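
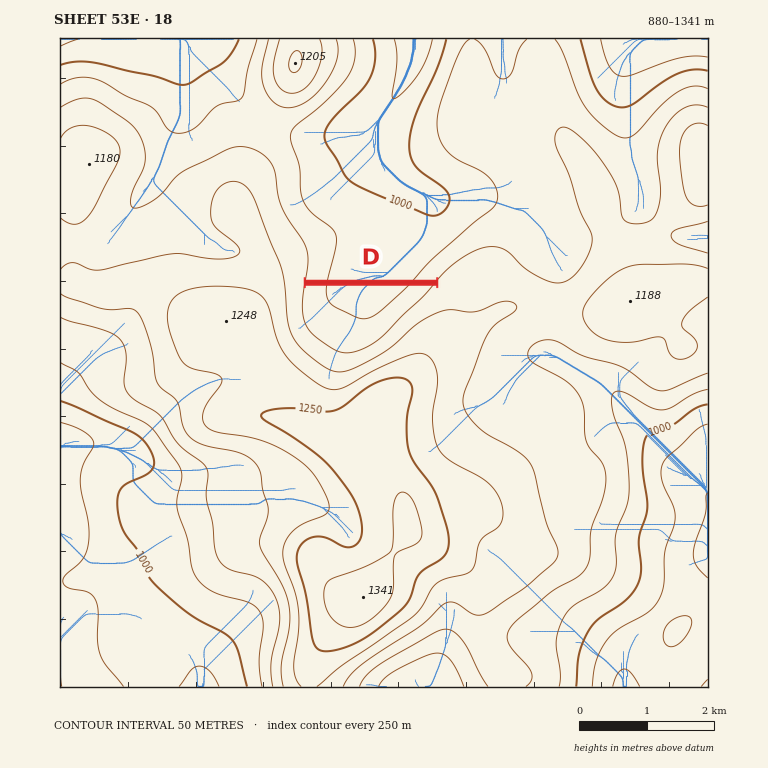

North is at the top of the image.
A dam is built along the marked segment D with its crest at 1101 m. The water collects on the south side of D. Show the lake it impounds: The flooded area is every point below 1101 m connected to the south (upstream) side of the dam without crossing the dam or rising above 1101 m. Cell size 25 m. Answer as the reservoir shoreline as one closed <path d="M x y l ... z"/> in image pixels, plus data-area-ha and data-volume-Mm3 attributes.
<path d="M432 285l-127 0-2 3 0 15-2 2 0 3 2 2 0 10 5 10 9 9 12 9 10 5 15 0 24-12 48-47 0-1 7-7-1-1z" data-area-ha="133" data-volume-Mm3="49.29"/>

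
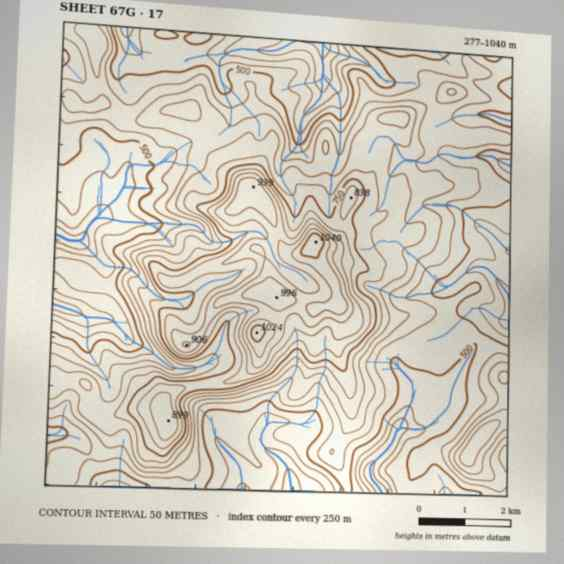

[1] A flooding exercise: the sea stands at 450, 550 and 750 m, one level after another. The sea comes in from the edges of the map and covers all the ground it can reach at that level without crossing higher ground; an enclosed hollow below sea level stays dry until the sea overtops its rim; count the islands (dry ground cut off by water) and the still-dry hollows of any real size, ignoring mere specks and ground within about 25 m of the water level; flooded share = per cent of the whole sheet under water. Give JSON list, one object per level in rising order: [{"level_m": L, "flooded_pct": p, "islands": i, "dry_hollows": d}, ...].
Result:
[{"level_m": 450, "flooded_pct": 12, "islands": 0, "dry_hollows": 0}, {"level_m": 550, "flooded_pct": 44, "islands": 0, "dry_hollows": 0}, {"level_m": 750, "flooded_pct": 84, "islands": 1, "dry_hollows": 0}]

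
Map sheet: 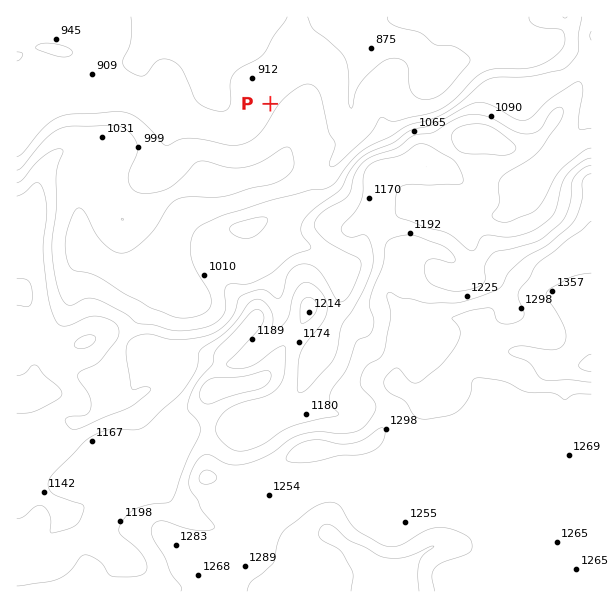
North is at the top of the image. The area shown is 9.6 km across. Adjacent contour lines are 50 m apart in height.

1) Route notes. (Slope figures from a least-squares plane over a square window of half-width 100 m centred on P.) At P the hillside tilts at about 4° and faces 300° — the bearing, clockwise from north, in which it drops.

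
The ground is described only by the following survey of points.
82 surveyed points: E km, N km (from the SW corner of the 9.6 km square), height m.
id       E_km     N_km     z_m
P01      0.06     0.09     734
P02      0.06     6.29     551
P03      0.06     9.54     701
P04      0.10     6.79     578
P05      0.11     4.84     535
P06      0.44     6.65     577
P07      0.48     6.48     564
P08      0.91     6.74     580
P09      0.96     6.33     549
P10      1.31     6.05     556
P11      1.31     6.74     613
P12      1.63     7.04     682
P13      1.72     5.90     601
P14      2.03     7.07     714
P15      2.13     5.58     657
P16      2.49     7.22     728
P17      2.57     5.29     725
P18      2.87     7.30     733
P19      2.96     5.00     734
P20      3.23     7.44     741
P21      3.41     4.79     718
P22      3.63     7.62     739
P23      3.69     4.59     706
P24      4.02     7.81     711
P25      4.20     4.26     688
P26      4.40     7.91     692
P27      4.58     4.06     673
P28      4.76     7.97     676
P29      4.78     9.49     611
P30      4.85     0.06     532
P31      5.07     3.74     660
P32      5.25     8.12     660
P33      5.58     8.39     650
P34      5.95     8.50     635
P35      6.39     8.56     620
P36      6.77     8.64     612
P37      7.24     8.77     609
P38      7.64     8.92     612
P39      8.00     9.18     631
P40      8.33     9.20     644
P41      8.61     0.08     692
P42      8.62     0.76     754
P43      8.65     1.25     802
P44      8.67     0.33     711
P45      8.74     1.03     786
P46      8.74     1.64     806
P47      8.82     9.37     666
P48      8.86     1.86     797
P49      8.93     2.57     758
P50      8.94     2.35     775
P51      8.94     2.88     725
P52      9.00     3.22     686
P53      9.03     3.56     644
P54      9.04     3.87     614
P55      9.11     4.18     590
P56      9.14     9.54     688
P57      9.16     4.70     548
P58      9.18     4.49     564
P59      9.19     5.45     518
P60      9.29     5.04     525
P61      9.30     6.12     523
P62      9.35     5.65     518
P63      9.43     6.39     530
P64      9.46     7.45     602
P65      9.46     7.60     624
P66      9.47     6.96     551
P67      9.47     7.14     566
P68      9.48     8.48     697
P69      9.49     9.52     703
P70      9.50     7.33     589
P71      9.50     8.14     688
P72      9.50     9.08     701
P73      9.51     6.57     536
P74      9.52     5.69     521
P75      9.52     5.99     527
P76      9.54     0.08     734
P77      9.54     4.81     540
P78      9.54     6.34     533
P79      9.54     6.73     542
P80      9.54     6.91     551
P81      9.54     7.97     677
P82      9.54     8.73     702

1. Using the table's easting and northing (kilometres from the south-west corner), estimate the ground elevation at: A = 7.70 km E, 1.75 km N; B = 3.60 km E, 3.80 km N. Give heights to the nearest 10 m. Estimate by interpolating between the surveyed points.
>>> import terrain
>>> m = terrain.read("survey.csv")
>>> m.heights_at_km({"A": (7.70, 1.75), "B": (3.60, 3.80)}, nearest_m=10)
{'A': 720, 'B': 670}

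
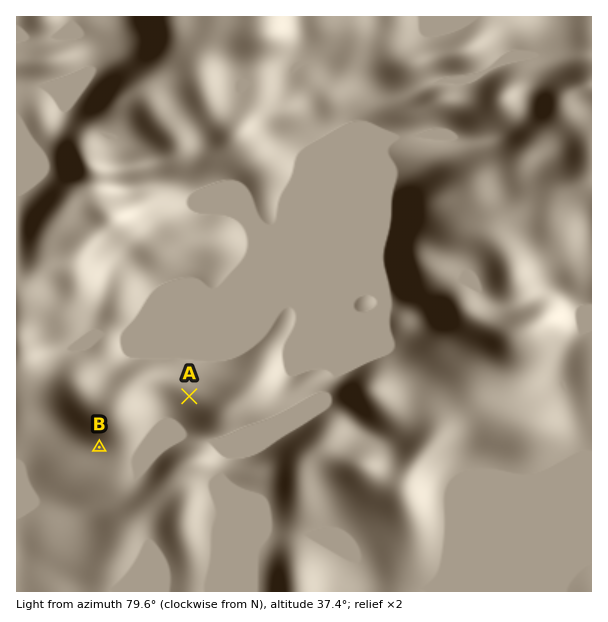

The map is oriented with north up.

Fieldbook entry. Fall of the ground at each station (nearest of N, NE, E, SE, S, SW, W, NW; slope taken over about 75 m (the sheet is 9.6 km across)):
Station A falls SW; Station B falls SW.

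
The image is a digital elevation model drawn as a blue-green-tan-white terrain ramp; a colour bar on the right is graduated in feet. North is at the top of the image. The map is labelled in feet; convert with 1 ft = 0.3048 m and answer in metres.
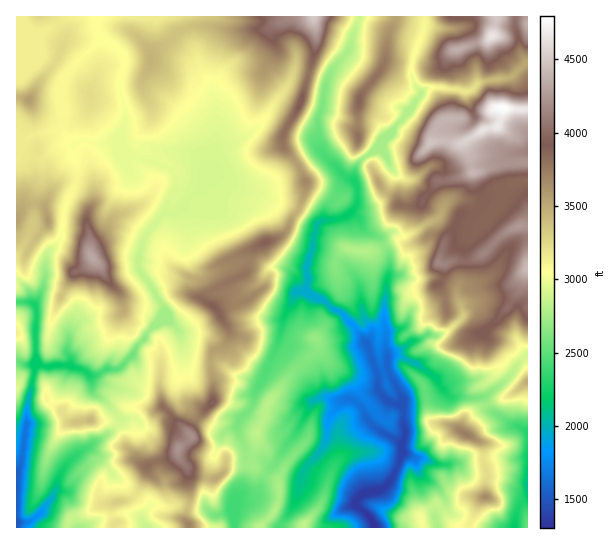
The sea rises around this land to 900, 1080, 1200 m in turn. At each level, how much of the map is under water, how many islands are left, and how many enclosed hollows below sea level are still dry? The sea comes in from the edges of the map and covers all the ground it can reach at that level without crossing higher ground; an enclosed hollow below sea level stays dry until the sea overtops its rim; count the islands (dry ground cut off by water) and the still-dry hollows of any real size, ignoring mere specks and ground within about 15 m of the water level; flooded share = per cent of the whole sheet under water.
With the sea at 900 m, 39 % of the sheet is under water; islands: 1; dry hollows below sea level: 0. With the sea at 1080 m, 79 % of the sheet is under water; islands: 6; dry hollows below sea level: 0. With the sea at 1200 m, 93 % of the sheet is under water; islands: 2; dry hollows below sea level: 0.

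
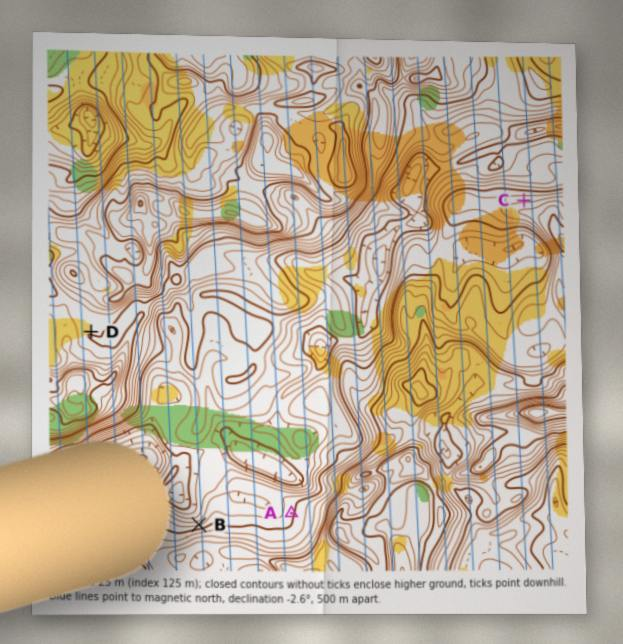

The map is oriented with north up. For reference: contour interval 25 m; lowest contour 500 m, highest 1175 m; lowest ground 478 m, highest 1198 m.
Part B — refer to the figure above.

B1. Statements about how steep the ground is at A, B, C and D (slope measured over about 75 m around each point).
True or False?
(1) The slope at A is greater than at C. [False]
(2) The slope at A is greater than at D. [True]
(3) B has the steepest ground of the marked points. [True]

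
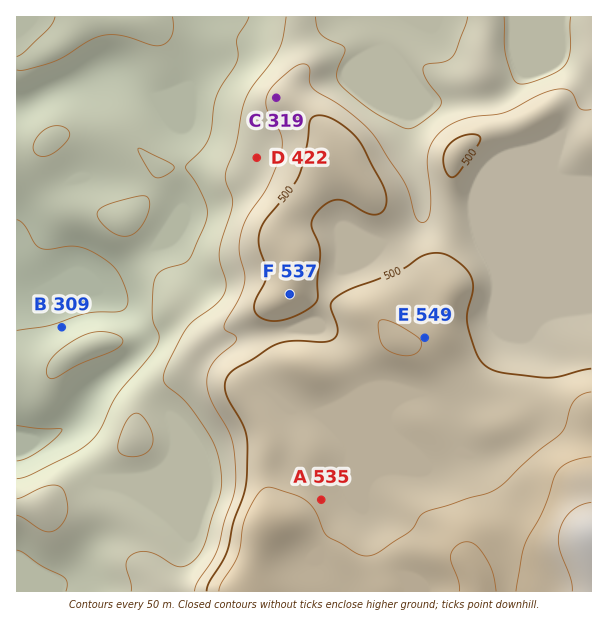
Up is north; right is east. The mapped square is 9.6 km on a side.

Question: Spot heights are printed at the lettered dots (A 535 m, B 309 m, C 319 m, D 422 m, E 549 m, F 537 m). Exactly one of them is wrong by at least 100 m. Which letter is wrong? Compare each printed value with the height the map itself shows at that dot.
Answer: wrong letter C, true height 469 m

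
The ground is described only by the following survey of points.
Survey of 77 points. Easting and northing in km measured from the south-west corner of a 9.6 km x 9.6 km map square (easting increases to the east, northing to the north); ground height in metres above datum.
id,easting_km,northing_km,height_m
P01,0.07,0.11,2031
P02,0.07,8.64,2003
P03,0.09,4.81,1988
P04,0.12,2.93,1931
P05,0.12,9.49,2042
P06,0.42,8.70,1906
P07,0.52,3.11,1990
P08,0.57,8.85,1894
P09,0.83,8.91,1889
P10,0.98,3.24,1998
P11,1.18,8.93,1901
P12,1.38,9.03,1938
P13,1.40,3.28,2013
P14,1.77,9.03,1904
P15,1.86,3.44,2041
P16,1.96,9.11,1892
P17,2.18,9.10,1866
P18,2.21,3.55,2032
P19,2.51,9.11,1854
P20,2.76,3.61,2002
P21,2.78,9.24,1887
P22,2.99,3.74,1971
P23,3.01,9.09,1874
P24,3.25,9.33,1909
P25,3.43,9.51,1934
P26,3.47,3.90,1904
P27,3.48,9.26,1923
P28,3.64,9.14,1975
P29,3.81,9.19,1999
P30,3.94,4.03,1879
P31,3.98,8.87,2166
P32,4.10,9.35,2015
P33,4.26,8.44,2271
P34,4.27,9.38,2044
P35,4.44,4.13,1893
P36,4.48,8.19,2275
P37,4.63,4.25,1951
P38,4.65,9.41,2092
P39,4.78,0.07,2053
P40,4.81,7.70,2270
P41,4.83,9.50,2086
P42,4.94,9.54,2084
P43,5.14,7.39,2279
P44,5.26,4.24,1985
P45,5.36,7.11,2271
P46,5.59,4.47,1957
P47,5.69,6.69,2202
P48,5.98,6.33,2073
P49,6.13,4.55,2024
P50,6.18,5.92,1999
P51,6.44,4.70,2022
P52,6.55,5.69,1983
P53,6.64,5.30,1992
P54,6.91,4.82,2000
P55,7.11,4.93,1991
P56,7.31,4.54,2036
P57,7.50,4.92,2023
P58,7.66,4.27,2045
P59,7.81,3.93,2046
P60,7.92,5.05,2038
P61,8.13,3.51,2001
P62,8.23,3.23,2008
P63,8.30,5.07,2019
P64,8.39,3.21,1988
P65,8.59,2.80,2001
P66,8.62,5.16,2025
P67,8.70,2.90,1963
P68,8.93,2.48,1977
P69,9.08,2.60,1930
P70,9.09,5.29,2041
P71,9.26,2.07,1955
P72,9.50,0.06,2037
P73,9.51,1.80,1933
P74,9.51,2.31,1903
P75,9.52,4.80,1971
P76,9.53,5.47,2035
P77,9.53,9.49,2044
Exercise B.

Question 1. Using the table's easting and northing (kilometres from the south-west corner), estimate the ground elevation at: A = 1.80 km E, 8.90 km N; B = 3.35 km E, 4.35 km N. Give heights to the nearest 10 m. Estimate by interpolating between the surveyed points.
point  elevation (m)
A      1880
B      1930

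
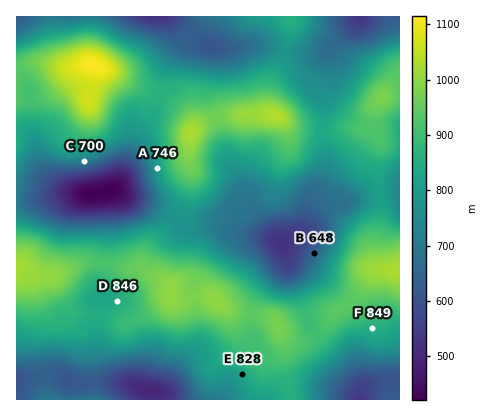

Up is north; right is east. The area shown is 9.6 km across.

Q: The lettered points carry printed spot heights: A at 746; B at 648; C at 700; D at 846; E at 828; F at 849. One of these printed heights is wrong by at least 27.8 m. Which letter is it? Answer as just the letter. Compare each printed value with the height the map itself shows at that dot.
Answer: A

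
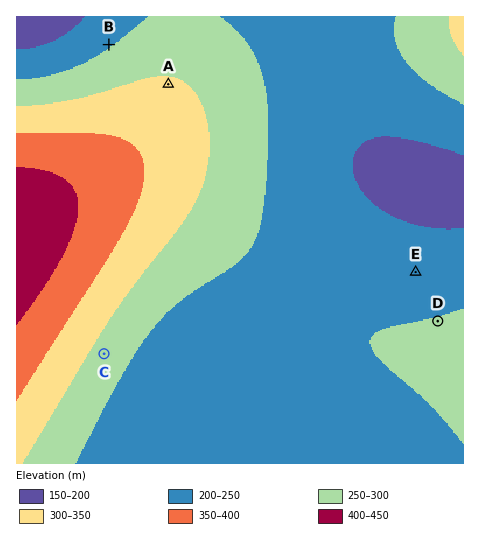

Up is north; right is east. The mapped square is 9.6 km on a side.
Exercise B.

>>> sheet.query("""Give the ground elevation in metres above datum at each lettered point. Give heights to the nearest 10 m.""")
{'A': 310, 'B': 250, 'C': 280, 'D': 250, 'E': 230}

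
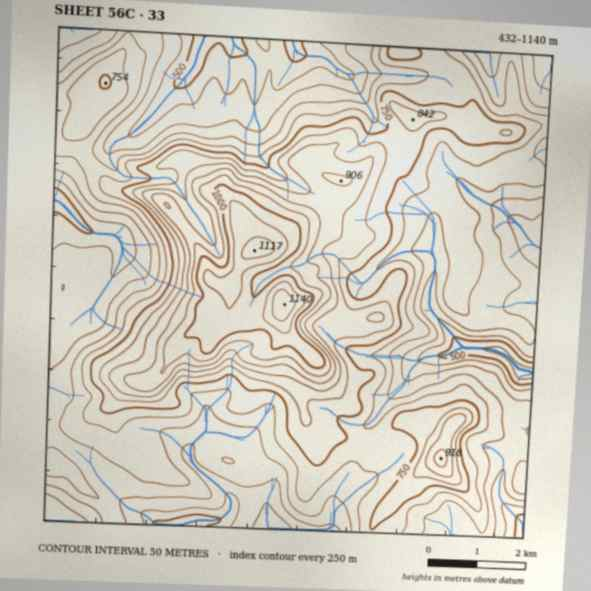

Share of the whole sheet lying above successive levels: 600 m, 78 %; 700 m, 46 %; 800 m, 22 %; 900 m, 11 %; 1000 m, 5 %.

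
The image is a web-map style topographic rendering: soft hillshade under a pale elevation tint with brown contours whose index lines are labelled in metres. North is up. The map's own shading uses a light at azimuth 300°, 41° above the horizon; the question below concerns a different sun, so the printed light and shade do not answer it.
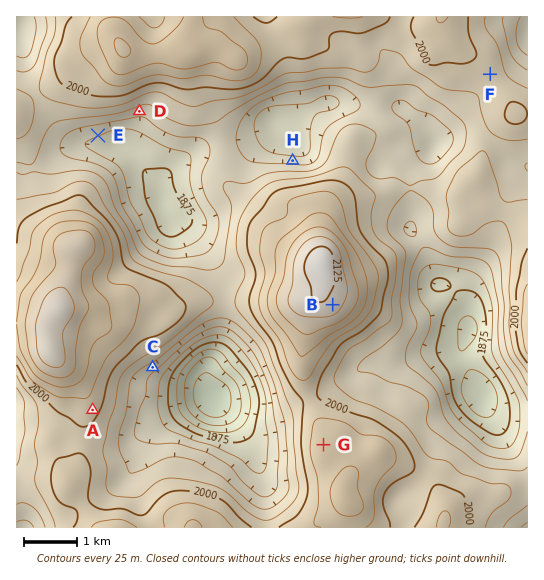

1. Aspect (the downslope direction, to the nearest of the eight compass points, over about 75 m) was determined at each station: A SE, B SE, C SE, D S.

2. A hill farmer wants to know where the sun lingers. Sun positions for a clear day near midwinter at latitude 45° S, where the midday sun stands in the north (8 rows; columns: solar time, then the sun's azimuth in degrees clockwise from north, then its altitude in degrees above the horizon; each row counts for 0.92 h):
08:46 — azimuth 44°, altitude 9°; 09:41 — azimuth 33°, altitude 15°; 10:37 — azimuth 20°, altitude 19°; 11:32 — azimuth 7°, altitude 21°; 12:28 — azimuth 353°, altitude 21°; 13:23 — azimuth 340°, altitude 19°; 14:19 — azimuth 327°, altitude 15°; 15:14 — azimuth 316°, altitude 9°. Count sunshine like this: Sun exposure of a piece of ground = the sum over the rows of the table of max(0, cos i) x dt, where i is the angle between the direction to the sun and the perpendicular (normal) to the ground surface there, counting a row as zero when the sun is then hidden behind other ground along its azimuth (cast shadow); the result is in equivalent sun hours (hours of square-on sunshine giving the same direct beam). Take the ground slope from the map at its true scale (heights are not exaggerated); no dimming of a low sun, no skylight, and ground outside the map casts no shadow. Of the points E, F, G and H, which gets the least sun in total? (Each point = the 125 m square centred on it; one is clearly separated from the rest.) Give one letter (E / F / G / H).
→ E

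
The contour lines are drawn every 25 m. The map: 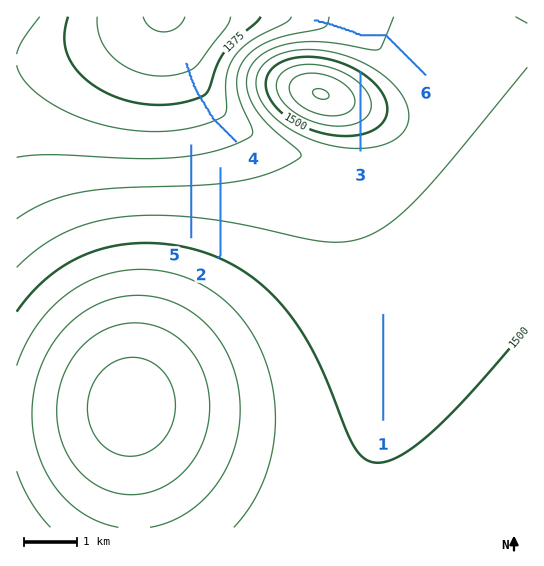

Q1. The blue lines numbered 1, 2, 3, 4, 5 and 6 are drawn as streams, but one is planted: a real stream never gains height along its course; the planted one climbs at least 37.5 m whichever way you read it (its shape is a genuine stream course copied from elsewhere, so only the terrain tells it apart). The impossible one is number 3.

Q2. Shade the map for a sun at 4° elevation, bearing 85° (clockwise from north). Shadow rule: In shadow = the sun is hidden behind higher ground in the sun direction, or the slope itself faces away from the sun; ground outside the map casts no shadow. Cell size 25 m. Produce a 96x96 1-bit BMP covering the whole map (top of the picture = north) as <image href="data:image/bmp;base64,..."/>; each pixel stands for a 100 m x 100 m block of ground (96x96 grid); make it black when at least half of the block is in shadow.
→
<image width="96" height="96" href="data:image/bmp;base64,Qk2+BAAAAAAAAD4AAAAoAAAAYAAAAGAAAAABAAEAAAAAAIAEAAATCwAAEwsAAAIAAAAAAAAA////AAAAAAAAAAAAAAAAAAAAAAAAAAAAAAAAAAAAAAAAAAAAAAAAAAAAAAAAAAAAAAAAAAAAAAAAAAAAAAAAAAAAAAAAAAAAAAAAAAAAAAAAAAAAAAAAAAAAAAAAAAAAAAAAAAAAAAAAAAAAAAAAAAAAAAAAAAAAAAAAAAAAAAAAAAAAAAAAAAAAAAAAAAAAAAAAAAAAAAAAAAAAAAAAAAAAAAAAAAAAAAAAAAAAAAAAAAAAAAAAAAAAAAAAAAAAAAAAAAAAAAAAAAAAAAAAAAAAAAAAAAAAAAAAAAAAAAAAAAAAAAAAAAAAAAAAAAAAAAAAAAAAAAAAAAAAAAAAAAAAAAAAAAAAAAAAAAAAAAAAAAAAAAAAAAAAAAAAAAAAAAAAAAAAAAAAAAAAAAAAAAAAAAAAAAAAAAAAAAAAAAAAAAAAAAAAAAAAAAAAAAAAAAAAAAAAAAAAAAAAAAAAAAAAAAAAAAAAAAAAAAAAAAAAAAAAAAAAAAAAAAAAAAAAAAAAAAAAAAAAAAAAAAAAAAAAAAAAAAAAAAAAAAAAAAAAAAAAAAAAAAAAAAAAAAAAAAAAAAAAAAAAAAAAAAAAAAAAAAAAAAAAAAAAAAAAAAAAAAAAAAAAAAAAAAAAAAAAAAAAAAAAAAAAAAAAAAAAAAAAAAAAAAAAAAAAAAAAAAAAAAAAAAAAAAAAAAAAAAAAAAAAAAAAAAAAAAAAAAAAAAAAAAAAAAAAAAAAAAAAAAAAAAAAAAAAAAAAAAAAAAAAAAAAAAAAAAAAAAAAAAAAAAAAAAAAAAAAAAAAAAAAAAAAAAAAAAAAAAAAAAAAAAAAAAAAAAAAAAAAAAAAAAAAAAAAAAAAAAAAAAAAAAAAAAAAAAAAAAAAAAAAAAAAAAAAAAAAAAAAAAAAAAAAAAAAAAAAAAAAAAAAAAAAAAAAAAAAAAAAAAAAAAAAAAAAAAAAAAAAAAAAAAAAAAAAAAAAAAAAAAAAAAAAAAAAAAAAAAAAAAAAAAAAAAAAAAAAAAAAAAAAAAAAAAAAAAAAAAAAAAAAAAAAAAAAAAAAAAAAAAAAAAAAAAAAAAAAAAAAAAAAAAAAAAAAAAAAAAAAAAAAAAAAAAAAAAAAAAAAAAAAAAAAAAAAAAAAAAAAAAAAAAAAAAAAAAAAAAAAAAAAAAAAAAAAAAAAAAAAAAH4AAAAAAAAAAAAAH/+AAAAAAAAAAAAD//+AAAAAAAAAAAA///+AAAAAAAAAAAH///+AAAAAAAAAAAf///+AAAAAAAAAAA////8AAAAAAAAAAB////8AAAAAAAAAAB////4AAAAAAAAAAB////wAAAAAAAAAAA////wAAAAAAAAAAAf///gAAAAAAAAAAAP///AAAAAAAAAAAAH//+AAAAAAAAAAAAB//+AAAAAAAAAAAAA//8AAAAAAAAAAAAAP/4AAAAAAAAAAAAAD/gAAAAAAAAAAAAAAOAAAAAAAAAAAAAAAAAAAAAAAAAAAAAAAAAAAAAAAAAAAAAAAAAAAAAAAAAAAAAAAAAAAAAAAAA="/>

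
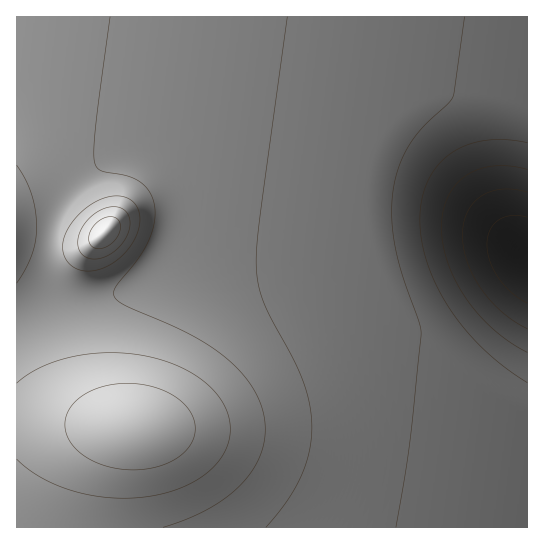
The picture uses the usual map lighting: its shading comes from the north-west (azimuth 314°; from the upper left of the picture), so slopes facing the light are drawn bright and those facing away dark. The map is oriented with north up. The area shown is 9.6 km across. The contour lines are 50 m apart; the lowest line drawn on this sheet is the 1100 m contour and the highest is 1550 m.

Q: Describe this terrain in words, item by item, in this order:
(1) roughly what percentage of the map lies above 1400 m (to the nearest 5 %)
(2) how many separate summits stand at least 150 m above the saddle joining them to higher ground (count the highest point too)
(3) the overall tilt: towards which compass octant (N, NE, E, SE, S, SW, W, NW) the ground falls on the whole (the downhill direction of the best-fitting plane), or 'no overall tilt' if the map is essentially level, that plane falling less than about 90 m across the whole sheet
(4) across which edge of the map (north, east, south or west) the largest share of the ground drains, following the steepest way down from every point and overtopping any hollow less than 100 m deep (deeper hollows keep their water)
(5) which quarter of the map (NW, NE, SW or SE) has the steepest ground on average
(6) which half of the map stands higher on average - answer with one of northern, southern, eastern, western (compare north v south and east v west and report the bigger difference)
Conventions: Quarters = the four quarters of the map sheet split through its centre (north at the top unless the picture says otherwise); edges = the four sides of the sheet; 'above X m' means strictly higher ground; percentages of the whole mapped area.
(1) Roughly 30 % of the ground is higher than 1400 m.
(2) Counting only tops that stand 150 m proud, the map has 1 summit.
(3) Overall the map slopes down towards the east.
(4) Most of the ground drains across the eastern edge.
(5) The steepest ground, on average, is in the south-west quarter.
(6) The western half stands higher on average than the eastern half.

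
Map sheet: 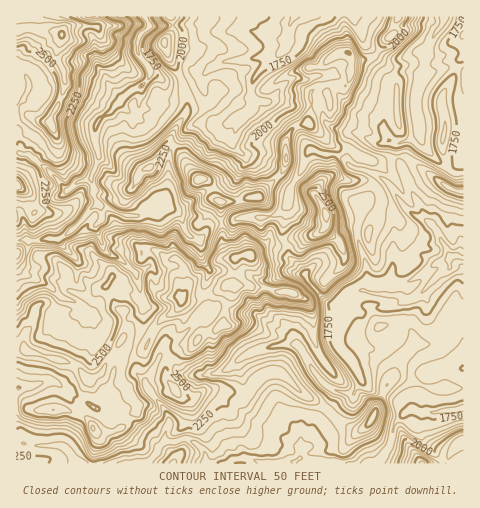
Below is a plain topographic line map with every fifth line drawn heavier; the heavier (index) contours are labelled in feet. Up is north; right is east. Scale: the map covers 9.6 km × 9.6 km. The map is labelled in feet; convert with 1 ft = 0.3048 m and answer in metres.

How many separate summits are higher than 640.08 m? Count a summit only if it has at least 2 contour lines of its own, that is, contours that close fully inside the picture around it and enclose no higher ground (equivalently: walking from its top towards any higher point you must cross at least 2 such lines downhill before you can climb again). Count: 11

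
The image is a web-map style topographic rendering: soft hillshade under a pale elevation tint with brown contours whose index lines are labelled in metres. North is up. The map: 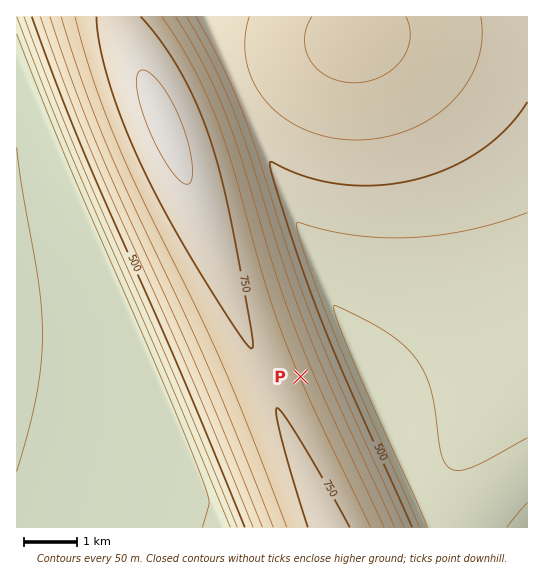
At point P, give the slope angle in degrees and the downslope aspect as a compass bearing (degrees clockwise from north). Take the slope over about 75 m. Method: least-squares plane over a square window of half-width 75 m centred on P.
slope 9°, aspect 67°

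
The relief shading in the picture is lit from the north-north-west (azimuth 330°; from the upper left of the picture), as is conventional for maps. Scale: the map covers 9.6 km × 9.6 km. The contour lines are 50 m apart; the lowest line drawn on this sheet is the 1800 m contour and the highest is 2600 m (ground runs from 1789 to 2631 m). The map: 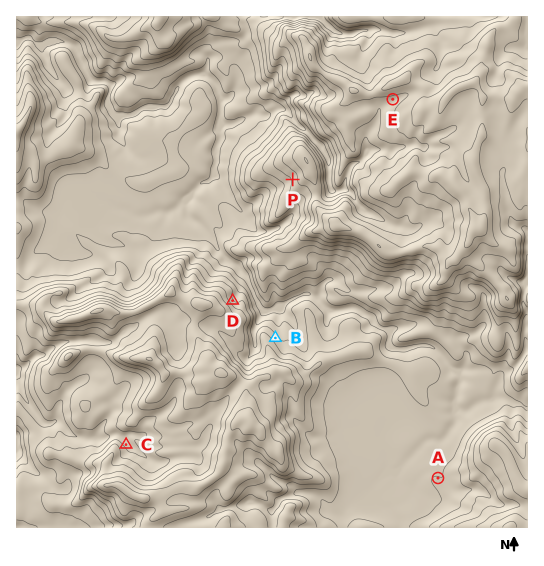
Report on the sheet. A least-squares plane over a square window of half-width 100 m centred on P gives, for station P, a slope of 20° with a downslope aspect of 254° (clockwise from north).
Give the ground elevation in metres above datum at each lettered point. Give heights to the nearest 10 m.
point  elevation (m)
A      2100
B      2120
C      2180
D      2160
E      2430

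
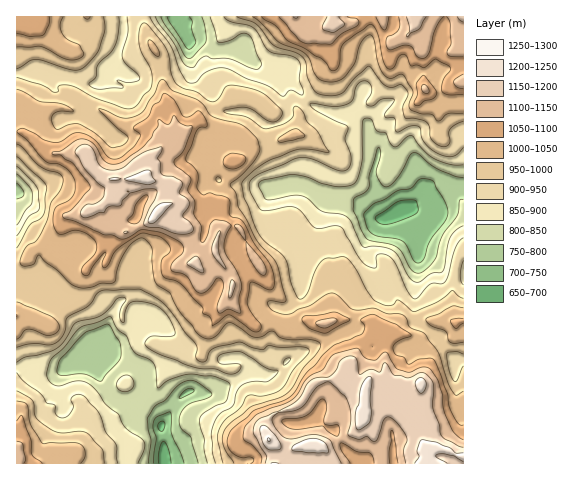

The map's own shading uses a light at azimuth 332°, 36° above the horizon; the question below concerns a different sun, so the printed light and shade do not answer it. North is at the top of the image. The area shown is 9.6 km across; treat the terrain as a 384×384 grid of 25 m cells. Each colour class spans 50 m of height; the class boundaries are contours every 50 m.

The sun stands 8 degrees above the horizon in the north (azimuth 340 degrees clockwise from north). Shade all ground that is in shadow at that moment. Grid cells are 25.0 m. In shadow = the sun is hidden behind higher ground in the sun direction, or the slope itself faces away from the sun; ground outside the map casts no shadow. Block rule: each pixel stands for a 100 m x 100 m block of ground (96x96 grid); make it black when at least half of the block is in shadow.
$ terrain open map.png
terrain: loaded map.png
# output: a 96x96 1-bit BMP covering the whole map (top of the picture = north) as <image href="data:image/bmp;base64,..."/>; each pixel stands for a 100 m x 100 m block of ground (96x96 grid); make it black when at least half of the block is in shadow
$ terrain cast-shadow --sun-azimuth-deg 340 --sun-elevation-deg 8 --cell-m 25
<image width="96" height="96" href="data:image/bmp;base64,Qk2+BAAAAAAAAD4AAAAoAAAAYAAAAGAAAAABAAEAAAAAAIAEAAATCwAAEwsAAAIAAAAAAAAA////AAAAAADAAAB/AAMAD+A4AAcAAAB/AAMzn+B4AHwAAAA/AAY/n8B4AHgAAAAfAAAHA8H4AAAAAAAPAAAiAAP6AAAAAAADAAAAAAH+AAAAAAADAAAAAAD/gAAAAAAHgAAAGAB3wAAAAAAPgAAA/gAzwAAAAAAPgAAB/wATwAAAAAAfwAAB/4ABAAAAAAAPwAAAP8AAAAAAAAAP4AAAD8AAAAAAAAAH+CAAA+AAAJgAAAMD//AAA+AAAYAAAAAB//gAAeAYAYAAAAAB//wAAfgIAQAA8AAA//4AAGAAAAAB/AAA////AAAAAAAT/gAAf///AAAAAAA//8AAH/3/AAAAAAB//+AMB///YAAAAAJ///gfgD//+AAAAAf///w/gH///gAAAAf///wQAH///4AA+A////4AAP////gN/A////8AA//+//wM/AO///8AB//+A/4AMAB///+AAH/8A/8AABHwH/wAAD/gA/+AABHAH/wAAx+AAA+AAAAAP/wHwB8AAAAAAAAAH3//gB8AAAAAAAAAB///gI4BgAAAAAAAAf//AcfDwAAAAAAAA//+AePHgAAAAAAAA//5u+HHAAAAAAAAAf/7+eGOAAAAAAAAA/85+OAMAAAAAAAAA/h4+HAIAAAAAAAwAAf4+AAAAAAAAAFwAA/4PAAAAAAAAAEwAAf4AAAAAAAAAAEAAAf/gAAAAAAAAAEAAAf/wAAAAAAAAAAAAAf/8AQAAAAAAAAAAd//+A4AAAAAAAAAD9///h4AAAAAAAAAH9///w4AAAAAAAAAH9z//w4AAAAAAAAAP9g/gAYAAAAAAAAAP4APAAAAAAAAAAAADwGHjAAAAAAf4AAAAAPjvgAAAAA/8AAAAAdwfgAYAAA/+AAAAAD4HAA8AAB//AAAAAH8AAB+AAD//AAAAAD8AAD/wAH//gEwAB/+fAD//wPh/g9wAH/+HgH//4fB85/x4P/4BgP//8PA8f/z8YAAAAP///2Ac//n+QAAAAf///wAd//P+AAAAAf///wAP/+H+AAAHgD///gAH/8D2AAAPgA//+AAH/8AAAAAPgAP/4AAH//AAAAAHgAA/4AAP//AAAAADgAAfwAAf8DAAAAADwAACAAGf4EAAAHAD4AAAAAGf5cAAAOAB4AAAAATP78AAAAAA4AAAAA7P/8AAAAAAQAAAAH5n/8AAAAAAAAAAA/4D+MAYAAAAAAAAD/4D+MAAAAAAAfAAP/wB+cAAAAAAAAAAf/x4/8AAAAAAAAAAP/58f8AAAAAAAAAAD/58Y8AAIAAAAAAAH/5+AMAB8AAAAAAAH/58AADv+AAAAAAHn/58MAf/+AAAAAAf5/58eD///AAAAAA/4/59+j///AAAAAB/8f4//8///AAAAAB/+f4f/9/4fgAAAAD///4/8d/AHgAAAA////4+MD+AAAAAAB////4+GD+AAAAAAD////4PGD+AAAAAAH+Af/4DnB/AAAAAAP+AB/4B3ACAAAAAAP/AA/4B/AGAAAAAAf/gAA4AbAAAAAAAAP+AAAAAbA="/>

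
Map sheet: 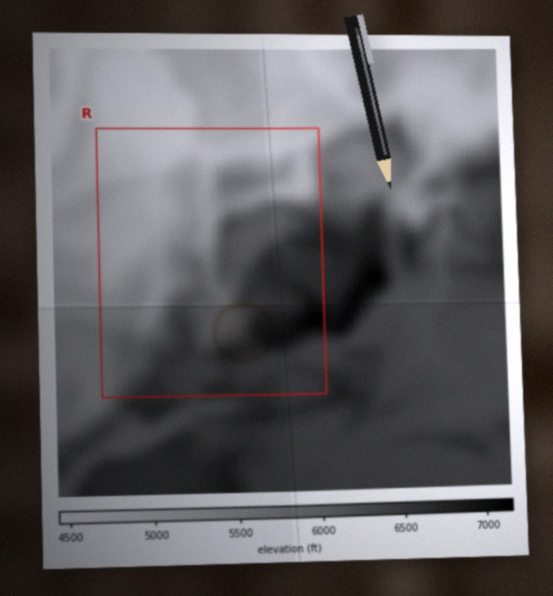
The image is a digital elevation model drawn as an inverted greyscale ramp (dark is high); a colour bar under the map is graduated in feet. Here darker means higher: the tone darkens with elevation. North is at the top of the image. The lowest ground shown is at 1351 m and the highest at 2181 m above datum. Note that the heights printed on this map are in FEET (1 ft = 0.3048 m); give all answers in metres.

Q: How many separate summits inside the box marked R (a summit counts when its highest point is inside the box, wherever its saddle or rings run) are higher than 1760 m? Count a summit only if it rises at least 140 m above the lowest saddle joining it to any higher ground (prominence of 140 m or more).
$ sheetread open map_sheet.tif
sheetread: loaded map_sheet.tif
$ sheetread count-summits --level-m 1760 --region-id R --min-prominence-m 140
1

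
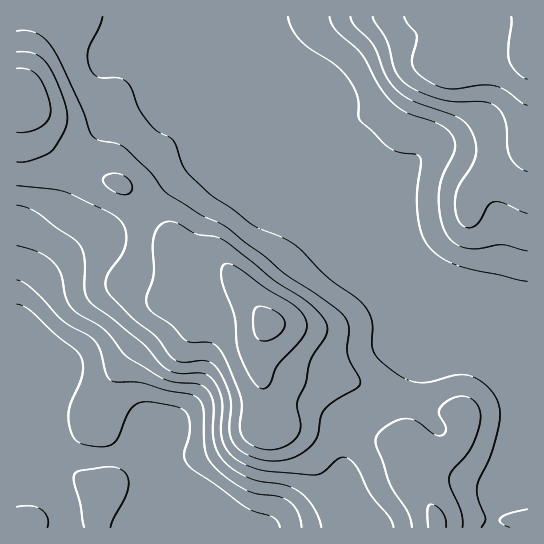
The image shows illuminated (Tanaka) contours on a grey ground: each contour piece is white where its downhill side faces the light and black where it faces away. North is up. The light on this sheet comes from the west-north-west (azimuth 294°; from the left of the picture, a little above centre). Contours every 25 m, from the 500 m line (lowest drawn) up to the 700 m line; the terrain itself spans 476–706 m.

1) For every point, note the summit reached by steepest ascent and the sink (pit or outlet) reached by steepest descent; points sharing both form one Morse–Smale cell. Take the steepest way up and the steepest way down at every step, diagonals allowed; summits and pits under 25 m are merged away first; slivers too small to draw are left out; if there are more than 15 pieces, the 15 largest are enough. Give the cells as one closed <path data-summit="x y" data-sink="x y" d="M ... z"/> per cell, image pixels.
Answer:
<path data-summit="267 325" data-sink="162 527" d="M279 16l-263 1 1 2 54 1 16 7 12 8 64 26 172 170-16-11-129-52-48 45-13 10-52 25-38 29-15 18-8 28 0 108 21-6 28 24 21 8 32-1 11-3 16-9 10 9 2 9 4 27 1 39 143 0 14-1 11-4 6-9 7-25 0-50 4-17 7-6 19-8 12-13 17-24 41 1 14-4 15 1-81-80-107-255z"/><path data-summit="527 53" data-sink="162 527" d="M527 16l-247 1 4 17 105 252 85 85 16 9 7 7 7 12 3 12-2 19-13 43 1 55 35-1z"/><path data-summit="19 102" data-sink="162 527" d="M62 19l-46 0 1 304 7-28 15-18 38-29 60-31 53-49 137 55-164-162-64-26-20-12z"/><path data-summit="437 523" data-sink="162 527" d="M469 368l-12 0-14 4-41-1-17 24-12 13-23 11-6 10 0 50-8 35-4 7-7 4-20 2 186 1 1-55 13-43 2-19-3-12-7-12-12-11z"/><path data-summit="527 53" data-sink="162 527" d="M37 425l-10 2-11 6 1 95 144-1-1-50-4-20-5-8-8-5-14 9-11 3-32 1-21-8z"/>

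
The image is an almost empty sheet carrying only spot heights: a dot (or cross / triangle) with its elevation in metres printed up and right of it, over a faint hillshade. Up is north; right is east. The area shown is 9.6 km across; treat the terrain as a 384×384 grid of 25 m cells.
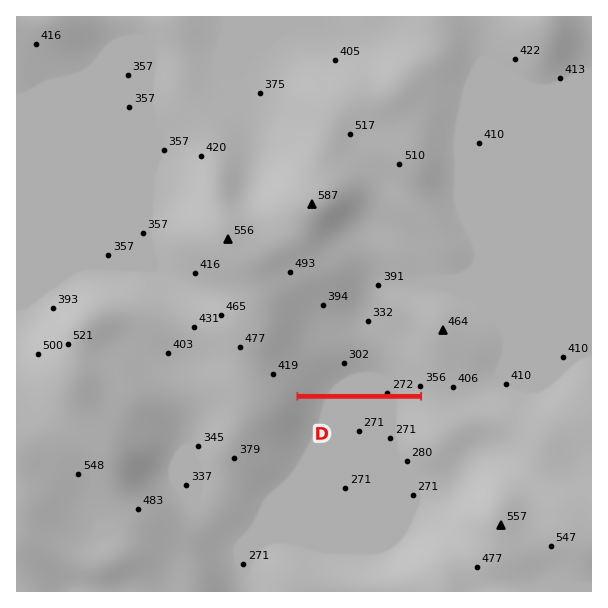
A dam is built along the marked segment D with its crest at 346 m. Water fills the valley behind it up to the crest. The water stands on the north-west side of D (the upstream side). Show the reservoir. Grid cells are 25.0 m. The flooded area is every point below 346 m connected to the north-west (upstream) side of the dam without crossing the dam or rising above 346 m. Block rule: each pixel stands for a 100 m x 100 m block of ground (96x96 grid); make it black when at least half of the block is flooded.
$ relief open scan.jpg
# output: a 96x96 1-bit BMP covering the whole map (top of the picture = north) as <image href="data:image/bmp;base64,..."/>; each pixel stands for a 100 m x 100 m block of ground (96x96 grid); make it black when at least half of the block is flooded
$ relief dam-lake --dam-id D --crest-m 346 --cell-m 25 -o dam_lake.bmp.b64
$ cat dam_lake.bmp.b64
<image width="96" height="96" href="data:image/bmp;base64,Qk2+BAAAAAAAAD4AAAAoAAAAYAAAAGAAAAABAAEAAAAAAIAEAAATCwAAEwsAAAIAAAAAAAAA////AAAAAAAAAAAAAAAAAAAAAAAAAAAAAAAAAAAAAAAAAAAAAAAAAAAAAAAAAAAAAAAAAAAAAAAAAAAAAAAAAAAAAAAAAAAAAAAAAAAAAAAAAAAAAAAAAAAAAAAAAAAAAAAAAAAAAAAAAAAAAAAAAAAAAAAAAAAAAAAAAAAAAAAAAAAAAAAAAAAAAAAAAAAAAAAAAAAAAAAAAAAAAAAAAAAAAAAAAAAAAAAAAAAAAAAAAAAAAAAAAAAAAAAAAAAAAAAAAAAAAAAAAAAAAAAAAAAAAAAAAAAAAAAAAAAAAAAAAAAAAAAAAAAAAAAAAAAAAAAAAAAAAAAAAAAAAAAAAAAAAAAAAAAAAAAAAAAAAAAAAAAAAAAAAAAAAAAAAAAAAAAAAAAAAAAAAAAAAAAAAAAAAAAAAAAAAAAAAAAAAAAAAAAAAAAAAAAAAAAAAAAAAAAAAAAAAAAAAAAAAAAAAAAAAAAAAAAAAAAAAAAAAAAAAAAAAAAAAAAAAAAAAAAAAAAAAAAAAAAAAAAAAAAAAAAAAAAAAAAAAAH//+AAAAAAAAAAAAH//+AAAAAAAAAAAAD//8AAAAAAAAAAAAD//8AAAAAAAAAAAAB//4AAAAAAAAAAAAA//4AAAAAAAAAAAAAf/wAAAAAAAAAAAAAP/wAAAAAAAAAAAAAH/gAAAAAAAAAAAAAH/AAAAAAAAAAAAAAD/AAAAAAAAAAAAAAD+AAAAAAAAAAAAAAB8AAAAAAAAAAAAAAB4AAAAAAAAAAAAAAAAAAAAAAAAAAAAAAAAAAAAAAAAAAAAAAAAAAAAAAAAAAAAAAAAAAAAAAAAAAAAAAAAAAAAAAAAAAAAAAAAAAAAAAAAAAAAAAAAAAAAAAAAAAAAAAAAAAAAAAAAAAAAAAAAAAAAAAAAAAAAAAAAAAAAAAAAAAAAAAAAAAAAAAAAAAAAAAAAAAAAAAAAAAAAAAAAAAAAAAAAAAAAAAAAAAAAAAAAAAAAAAAAAAAAAAAAAAAAAAAAAAAAAAAAAAAAAAAAAAAAAAAAAAAAAAAAAAAAAAAAAAAAAAAAAAAAAAAAAAAAAAAAAAAAAAAAAAAAAAAAAAAAAAAAAAAAAAAAAAAAAAAAAAAAAAAAAAAAAAAAAAAAAAAAAAAAAAAAAAAAAAAAAAAAAAAAAAAAAAAAAAAAAAAAAAAAAAAAAAAAAAAAAAAAAAAAAAAAAAAAAAAAAAAAAAAAAAAAAAAAAAAAAAAAAAAAAAAAAAAAAAAAAAAAAAAAAAAAAAAAAAAAAAAAAAAAAAAAAAAAAAAAAAAAAAAAAAAAAAAAAAAAAAAAAAAAAAAAAAAAAAAAAAAAAAAAAAAAAAAAAAAAAAAAAAAAAAAAAAAAAAAAAAAAAAAAAAAAAAAAAAAAAAAAAAAAAAAAAAAAAAAAAAAAAAAAAAAAAAAAAAAAAAAAAAAAAAAAAAAAAAAAAAAAAAAAAAAAAAAAAAAAAAAAAAAAAAAAAAAAAAAAAAAAAAAAAAAAAAAAAAAAAAAAAAAAAAAAAAAAAAAAAAAAAAAAAA="/>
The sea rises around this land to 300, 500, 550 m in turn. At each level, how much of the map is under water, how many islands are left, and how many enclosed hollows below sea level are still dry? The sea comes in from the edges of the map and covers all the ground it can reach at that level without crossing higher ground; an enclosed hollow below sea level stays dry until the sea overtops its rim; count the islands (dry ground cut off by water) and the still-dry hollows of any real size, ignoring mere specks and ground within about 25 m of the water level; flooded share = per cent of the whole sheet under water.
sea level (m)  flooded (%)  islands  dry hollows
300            9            0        0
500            83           1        0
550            94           1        0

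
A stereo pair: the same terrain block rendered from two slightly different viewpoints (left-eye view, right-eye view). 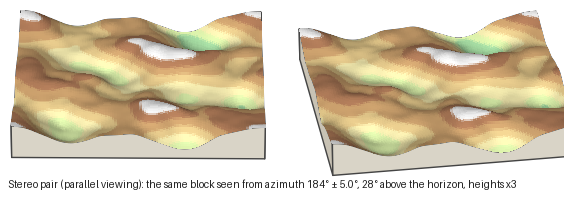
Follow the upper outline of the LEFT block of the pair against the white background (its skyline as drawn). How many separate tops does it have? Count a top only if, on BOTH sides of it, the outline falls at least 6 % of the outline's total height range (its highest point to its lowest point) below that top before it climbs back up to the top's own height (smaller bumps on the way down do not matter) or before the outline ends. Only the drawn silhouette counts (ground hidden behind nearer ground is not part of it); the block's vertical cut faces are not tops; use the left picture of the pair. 3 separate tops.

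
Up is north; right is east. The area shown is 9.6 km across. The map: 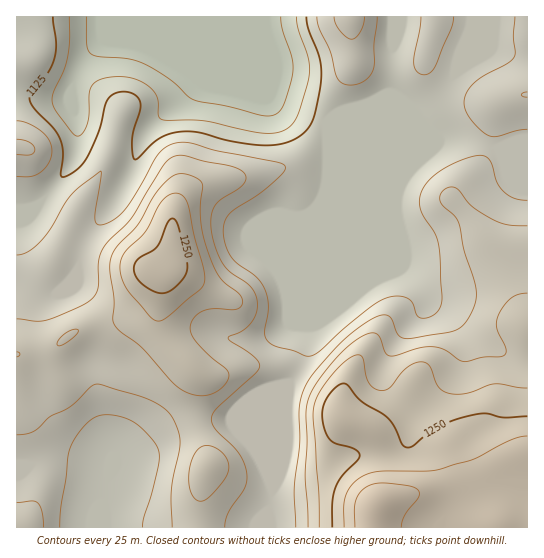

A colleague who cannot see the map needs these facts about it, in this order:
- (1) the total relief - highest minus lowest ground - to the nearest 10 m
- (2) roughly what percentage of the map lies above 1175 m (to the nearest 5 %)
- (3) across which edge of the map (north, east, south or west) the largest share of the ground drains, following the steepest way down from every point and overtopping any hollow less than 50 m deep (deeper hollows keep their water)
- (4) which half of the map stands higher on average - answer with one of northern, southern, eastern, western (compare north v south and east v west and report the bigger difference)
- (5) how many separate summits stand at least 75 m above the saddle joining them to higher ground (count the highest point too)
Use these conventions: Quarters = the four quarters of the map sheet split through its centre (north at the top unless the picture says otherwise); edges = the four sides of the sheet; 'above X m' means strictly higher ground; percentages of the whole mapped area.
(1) Highest minus lowest: about 260 m of relief.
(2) Ground above 1175 m makes up about 35 % of the sheet.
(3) The largest share of the runoff leaves by the northern edge.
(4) Taken as a whole, the southern half is higher than the northern.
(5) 2 summits rise at least 75 m above their surroundings.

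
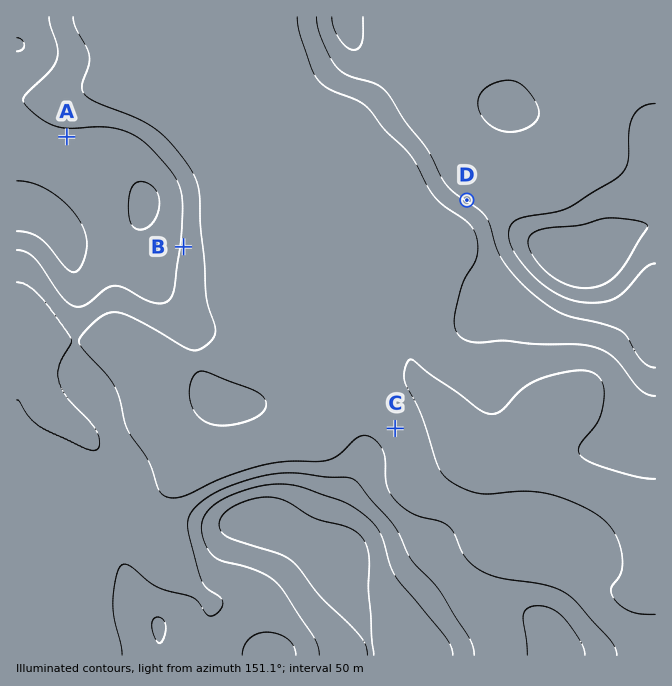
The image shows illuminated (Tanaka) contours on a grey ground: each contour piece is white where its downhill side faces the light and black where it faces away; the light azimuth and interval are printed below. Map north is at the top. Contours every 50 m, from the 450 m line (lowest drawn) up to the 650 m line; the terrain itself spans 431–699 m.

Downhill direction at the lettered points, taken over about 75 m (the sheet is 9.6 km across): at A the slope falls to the N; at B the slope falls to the E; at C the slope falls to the NE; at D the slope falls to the SW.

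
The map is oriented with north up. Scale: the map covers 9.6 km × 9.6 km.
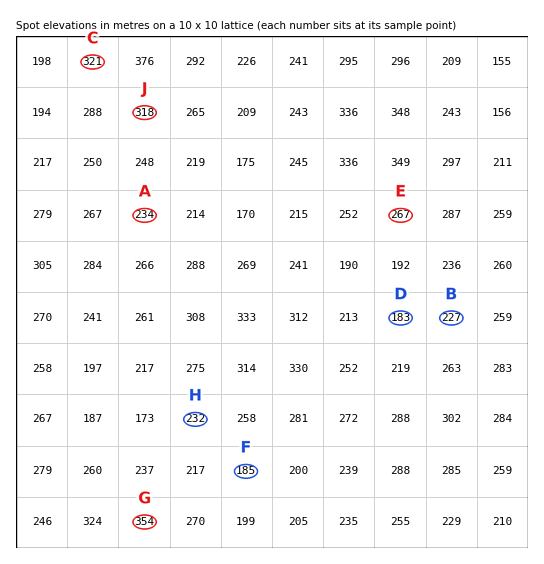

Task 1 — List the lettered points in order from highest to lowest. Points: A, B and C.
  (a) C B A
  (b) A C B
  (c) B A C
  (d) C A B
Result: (d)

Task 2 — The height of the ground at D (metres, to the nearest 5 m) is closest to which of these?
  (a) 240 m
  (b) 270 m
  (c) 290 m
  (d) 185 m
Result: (d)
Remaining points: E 265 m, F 185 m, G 355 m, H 230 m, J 320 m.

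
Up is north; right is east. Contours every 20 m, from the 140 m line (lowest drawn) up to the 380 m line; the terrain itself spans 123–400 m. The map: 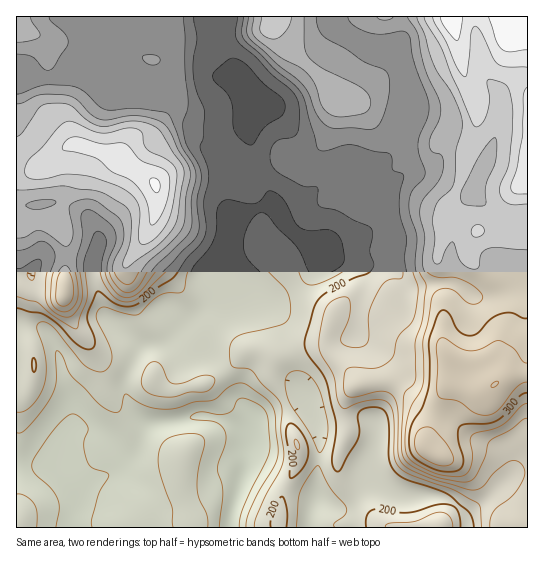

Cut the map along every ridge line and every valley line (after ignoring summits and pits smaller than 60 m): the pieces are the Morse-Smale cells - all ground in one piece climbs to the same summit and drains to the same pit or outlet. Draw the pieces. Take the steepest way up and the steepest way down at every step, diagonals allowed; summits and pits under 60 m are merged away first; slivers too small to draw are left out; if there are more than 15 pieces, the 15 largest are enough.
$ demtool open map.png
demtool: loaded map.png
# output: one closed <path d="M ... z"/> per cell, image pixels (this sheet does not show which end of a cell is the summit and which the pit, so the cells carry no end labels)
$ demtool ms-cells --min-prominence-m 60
<path d="M527 16l-196 1 1 6 11 10 31 15 21-1 9 14 7 26 1 18-15 21-9 29-11 8-27 0-12 5-29 28-28 16-4-7-8-1-20 7-16 10-13 32-16 22 3 22-3 13-17 13-18 18-27 6-14 26-4 12 3 14 5 10 14 14 5 2-15 25-15 17-4-10-14-17-14-8-15-3-7 6-3 6-10 30-12-6-25 0 0 63 511-1z"/><path d="M221 16l-205 1 1 448 25 0 12 6 13-36 7-6 5 0 24 11 9 9 9 17 15-16 15-25-5-2-14-14-8-20 1-10 14-29 6-5 24-4 18-18 17-13 3-7-3-28 16-22 11-28 7-9 11-5 26-8-15-28-9-29 0-20 9-20-31-47-8-25z"/><path d="M330 16l-109 1 0 17 8 25 31 47-9 20 0 20 9 29 11 23 10 14 28-16 29-28 12-5 27 0 6-3 9-13 8-26 12-16-1-18-6-22-8-16-2-2-21 1-8-3-27-14-7-8z"/>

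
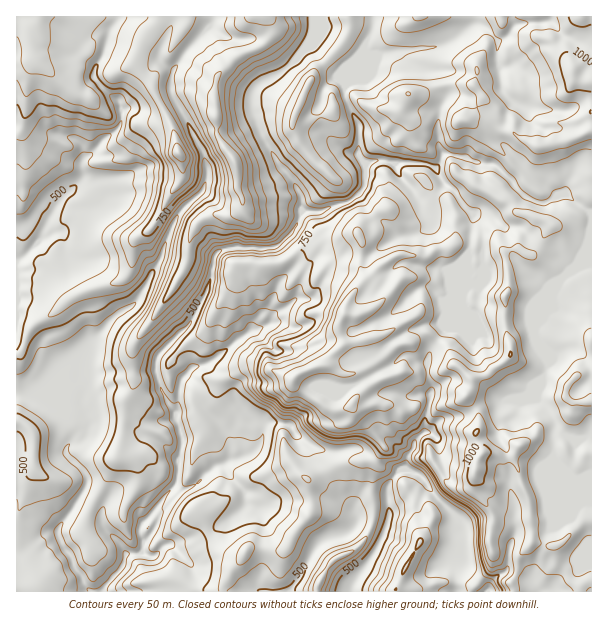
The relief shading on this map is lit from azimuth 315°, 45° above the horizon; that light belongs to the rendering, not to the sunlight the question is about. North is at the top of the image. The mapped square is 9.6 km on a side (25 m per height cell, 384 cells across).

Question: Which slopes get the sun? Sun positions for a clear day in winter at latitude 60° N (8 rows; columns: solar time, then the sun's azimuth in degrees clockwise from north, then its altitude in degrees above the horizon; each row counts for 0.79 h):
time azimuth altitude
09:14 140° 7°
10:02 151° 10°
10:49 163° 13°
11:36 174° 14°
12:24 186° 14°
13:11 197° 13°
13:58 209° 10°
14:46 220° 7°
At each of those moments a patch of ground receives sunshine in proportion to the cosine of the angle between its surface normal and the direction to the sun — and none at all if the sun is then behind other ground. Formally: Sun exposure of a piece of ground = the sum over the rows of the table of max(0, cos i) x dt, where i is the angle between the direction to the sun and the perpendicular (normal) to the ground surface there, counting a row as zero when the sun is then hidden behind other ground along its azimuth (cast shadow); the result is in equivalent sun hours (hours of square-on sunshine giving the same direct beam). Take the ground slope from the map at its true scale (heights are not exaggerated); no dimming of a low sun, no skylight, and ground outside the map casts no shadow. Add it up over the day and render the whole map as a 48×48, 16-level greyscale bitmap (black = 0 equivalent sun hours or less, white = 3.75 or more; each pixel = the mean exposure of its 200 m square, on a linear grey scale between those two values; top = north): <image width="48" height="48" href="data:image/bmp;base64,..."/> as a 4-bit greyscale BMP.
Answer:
<image width="48" height="48" href="data:image/bmp;base64,Qk32BAAAAAAAAHYAAAAoAAAAMAAAADAAAAABAAQAAAAAAIAEAAATCwAAEwsAABAAAAAAAAAAAAAAABEREQAiIiIAMzMzAERERABVVVUAZmZmAHd3dwCIiIgAmZmZAKqqqgC7u7sAzMzMAN3d3QDu7u4A////AFVVZbZHh2ZDR3d5kziGQiNTN3WLlVZ3VlRFJ5kgASMjRZl4hSK6UiNlISJfVHeGRFRCOHhCABFGVGmYhiF/oyI4ZER8p5h2VVQyZ1Q3EhNmQiVlZjEChiEXllV2VHh4dWU0dkKIM4l2MQABR2MQBDJCVVRUZUQjdmZ2NEenREeHQhABFLlRAkMwNUVlZmVUN2d5Q2ZXpSNmZTEhI0ZlVTQyM1q3VlRVVGeJg1ZHqTETRVRVVEVmdjZjFf/GVmRVVXiIlkdliXIQETZ4mId4hlZiPamXV0NVVWdTNGiod5RRAVZ3h0WImcUBp0aFZ0RVVVUhFnmXZ0NXVCAlciRXiZp9s0RWh1VVVlVERTNEVEVGd1QkQSNDJuyjMmQ1RpdWRFVVVDI0NHRGZmVEIW7/7nmEAkUwEjdURHM1VUNFVCN2VmVDFv/v+YnZRlNDEAJGhiAkVEVWZkNlZ2Vp7YmYqqqqmFMiIRFImAE0VVZnZjZldmn///dEZmU0V6tDMzNYaUREVVU2Y2ZFZ43u3FRTNkRkRERmZVVFQnZVVVVmVHYlaKd4aIZ4ZIqZiDVrl2VCZZdlVVZnVGlRJHdkAmp0RjFDRpIEu4UxE3dmVURohSaaYjMQAAFWVGdWQgAAODNDI0d4dVQ2rEKJlxAAAAAmeHWHYwAAQzRVVkmYmGQifNQniGEAAAJkMkcyQRIjUTREQzSamZYgGs1Eh3YxARFIliFYVERGVEREQ0M2mYhRFMyCWHdTIiIjJYQTVFVUZURFRFQzWbumImy0N4d1ZEMiQjhRNVRFZ2VVVFVDEkaaQii2Nnd2V2UxNTSXVVRCE1VVRFREMhE3UyOXRmd5dUQyI1IjRFVERFZlRERFRERXZiN2MzMjZlNDMTdniHVGVIdmVXM0VVeIpzRocQAAA1VWdQARJYZVRUVmZWdDRVVEm0Nq787oETRXZEAAACMzEjV3ZWZmVUIAF3M5zv6WYRIiE0dTM0MyNndVZadkVEMQEqQCRYZEQhABAndDRDNFh0ITRIl2RVQyI4owBGRFVZliASE0VTeqcgIhN3iYZEREREuhJmM0NZnKIRElUlmEMnVmZXialmVUREaDVnVCObtjIjFFJKQSF1ZmZXeIZomqhoqEiVQzi6QREgERRSACd2mIZXdml1V4qoc0txIlmkIjOr7upWesdpuql4dlSZR6qFEWkRI3ljRpZpiWeLuneWJGrHd5zN5oh1EmZCJFdWeXRnh3d5yHZBE0NYir3etSNUFIdTNERlZ0i5hkVTRVUiIRNYiru4M2ZyN2REMzJXNElCR3ZBFVIkVoZHiZdSSapjVUNWQyEnQjECNEVUZSJWVXqImGQxrLdGVDSJZCEUUTIQAAAjNEM0VmZXdkRVNXU0MkJquWMANkRDEAEjRDM1Z2RFVERXM0VXYxEmvbYgFnVEIiMyIUV3h0E1VVVVU0VldSEAFrtSEnZWiGUyADNXdSJFVVVVVDRmV0JHh3mVQlZViqhlIThDMUd1VWVWZDNGRWRGmGM1RmZURpqYdod2VGiA=="/>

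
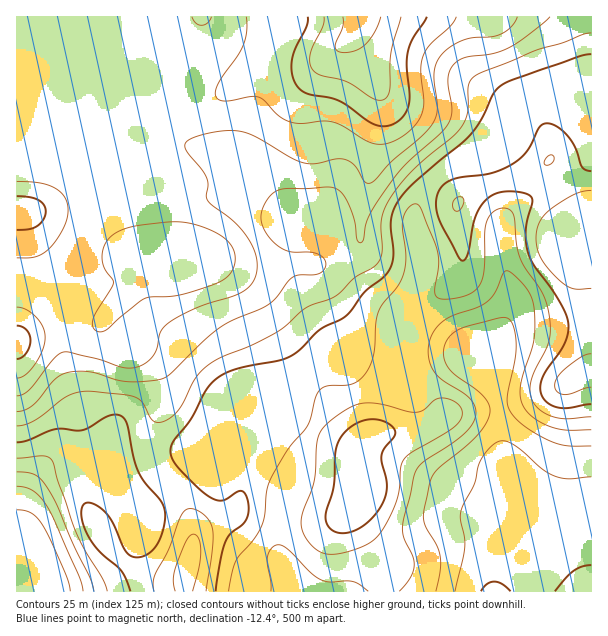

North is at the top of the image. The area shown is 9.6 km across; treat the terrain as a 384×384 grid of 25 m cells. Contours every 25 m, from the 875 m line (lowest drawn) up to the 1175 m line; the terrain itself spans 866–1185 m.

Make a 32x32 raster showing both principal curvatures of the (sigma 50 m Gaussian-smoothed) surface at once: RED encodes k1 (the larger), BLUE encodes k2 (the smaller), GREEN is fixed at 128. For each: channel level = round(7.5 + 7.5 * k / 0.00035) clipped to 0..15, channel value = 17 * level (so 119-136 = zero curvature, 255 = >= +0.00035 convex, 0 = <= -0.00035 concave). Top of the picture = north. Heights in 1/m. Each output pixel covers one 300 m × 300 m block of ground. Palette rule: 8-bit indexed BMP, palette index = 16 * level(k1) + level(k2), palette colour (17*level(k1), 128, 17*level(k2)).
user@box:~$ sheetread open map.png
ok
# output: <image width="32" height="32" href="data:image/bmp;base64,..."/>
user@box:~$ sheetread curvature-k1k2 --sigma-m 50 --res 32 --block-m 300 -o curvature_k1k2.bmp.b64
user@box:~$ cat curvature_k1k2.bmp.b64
<image width="32" height="32" href="data:image/bmp;base64,Qk02CAAAAAAAADYEAAAoAAAAIAAAACAAAAABAAgAAAAAAAAEAAATCwAAEwsAAAABAAAAAAAAAIAAABGAAAAigAAAM4AAAESAAABVgAAAZoAAAHeAAACIgAAAmYAAAKqAAAC7gAAAzIAAAN2AAADugAAA/4AAAACAEQARgBEAIoARADOAEQBEgBEAVYARAGaAEQB3gBEAiIARAJmAEQCqgBEAu4ARAMyAEQDdgBEA7oARAP+AEQAAgCIAEYAiACKAIgAzgCIARIAiAFWAIgBmgCIAd4AiAIiAIgCZgCIAqoAiALuAIgDMgCIA3YAiAO6AIgD/gCIAAIAzABGAMwAigDMAM4AzAESAMwBVgDMAZoAzAHeAMwCIgDMAmYAzAKqAMwC7gDMAzIAzAN2AMwDugDMA/4AzAACARAARgEQAIoBEADOARABEgEQAVYBEAGaARAB3gEQAiIBEAJmARACqgEQAu4BEAMyARADdgEQA7oBEAP+ARAAAgFUAEYBVACKAVQAzgFUARIBVAFWAVQBmgFUAd4BVAIiAVQCZgFUAqoBVALuAVQDMgFUA3YBVAO6AVQD/gFUAAIBmABGAZgAigGYAM4BmAESAZgBVgGYAZoBmAHeAZgCIgGYAmYBmAKqAZgC7gGYAzIBmAN2AZgDugGYA/4BmAACAdwARgHcAIoB3ADOAdwBEgHcAVYB3AGaAdwB3gHcAiIB3AJmAdwCqgHcAu4B3AMyAdwDdgHcA7oB3AP+AdwAAgIgAEYCIACKAiAAzgIgARICIAFWAiABmgIgAd4CIAIiAiACZgIgAqoCIALuAiADMgIgA3YCIAO6AiAD/gIgAAICZABGAmQAigJkAM4CZAESAmQBVgJkAZoCZAHeAmQCIgJkAmYCZAKqAmQC7gJkAzICZAN2AmQDugJkA/4CZAACAqgARgKoAIoCqADOAqgBEgKoAVYCqAGaAqgB3gKoAiICqAJmAqgCqgKoAu4CqAMyAqgDdgKoA7oCqAP+AqgAAgLsAEYC7ACKAuwAzgLsARIC7AFWAuwBmgLsAd4C7AIiAuwCZgLsAqoC7ALuAuwDMgLsA3YC7AO6AuwD/gLsAAIDMABGAzAAigMwAM4DMAESAzABVgMwAZoDMAHeAzACIgMwAmYDMAKqAzAC7gMwAzIDMAN2AzADugMwA/4DMAACA3QARgN0AIoDdADOA3QBEgN0AVYDdAGaA3QB3gN0AiIDdAJmA3QCqgN0Au4DdAMyA3QDdgN0A7oDdAP+A3QAAgO4AEYDuACKA7gAzgO4ARIDuAFWA7gBmgO4Ad4DuAIiA7gCZgO4AqoDuALuA7gDMgO4A3YDuAO6A7gD/gO4AAID/ABGA/wAigP8AM4D/AESA/wBVgP8AZoD/AHeA/wCIgP8AmYD/AKqA/wC7gP8AzID/AN2A/wDugP8A/4D/AId2YmK0taa2yfjWcJTak3KVlXaHl5eYmHZ0dXeXh3d2h3RwlOfmxKPH+ehxg6Vxc6emhIWXqamYloWGh5iIh3aHcoC3+OeDYYX4+IGEhHGVqLiXlKSmmJeWlYaXmIeHh3Zwgvn6t3NghPn4wrimoaW4ycmopIN1doaGh4iIh4eIZGC1+OmSh2Gj9raz6qeBk6i4yNm4hHR2dnaHh4d2h4dTgub2k4WDlebWdITXpmJzdpeo2suWhHaHh4d3doaHh4Sy57Z2h5PY14ZzZbfGdHJ1l7fIx5RjY3SGh4aGh4d2p6KUlYeEpueUY3Z1l9incoOoyLWUo5WEgoJ1dXWVlXWnhHSmhGKX1pRzhYeFp7aVkaba2MfX5+ink3JkhJOUhceVlJiHY3XXx5WCd4eGp6iTkqfK2cbE+PznsJKktbaF2JWEhpVkcqbpqHN0d3eHqIZzgaKDcnTZ/PagwOb727XnhWRkdJWVo8a3ZWNzdIWVhoWVknR3teWTkIWQ2Pz71vmVg4WGudq3lqaWdnWFhpZ1lrqog4fWkmB3d3CVuNjI/Laxx8jHuKinl6enp5eXl4WFp6iEl9ZxdHd3cYSUtbf8xaG3upeGhYV2hpeXh4eIdnWllnWG1pRgcXRydYW1tcaQhZWoqKeWloV0dIWHl4eGh6Z1ZXW3xZaWk4JjlcWlo3V3dJeXl6a3p5eXpqeXhpeol3WEg5XW2Lm1cVGU1paVhHeEl4Z2dpe4ubm3ppalqKmmprahc6Xp2ZSAgsf4toeXg4WYl4eGmKm5ubimpba5trXa6aFzcvfYgaDH+umVl6eFhJaouMfIycm5qIZzdIWGpvm3gHGD9sdwgMn6p2W5uaaEhZaXl5eWhpSUc3V3d3eU9ZRAcLf4tUBwxurXpunqtoV2dXWEhIOEhZaGdHaGdZP2tECA2PzmcnCgpLfpl6aklpiGdoeHh4eYmJaVhIRzlvn3c4DB2ff15qWRkKWCg4SXmIaGiJiYh4eGhYWXmZaFt/a2cYCAgZHU99m1cnd2h5eHdneGhoaFdXV1h5iYhnWVxceXg4CFd3KD+sqBh4eHmJeGhneGloV1doeIl4d1dafIubjHt5CGd4Lmo4WHh4eGhpaXhoamt5iWlpiXhnV2qMrKyMfHtYF3laSFh4eHd3d3lrmYhZW4uJeGhqaWdpa42cmoloWVdHWGh3d3h4eHh4eFqaiFdYa4uIaEtseXlrfIp4ZkY4N0c4Rzdnd3d4eHd4aVhYZ1hIW3p4Sl6cmnp7aWhHNjhZaFhYaDcYeHh4eHh4eHhZaWg3XHlYGn6ciop4aFlpWmuamVl5iVh4eHh4d3h3eFqLmUY7emYmKzxsiolqa4trW5ura2qKU="/>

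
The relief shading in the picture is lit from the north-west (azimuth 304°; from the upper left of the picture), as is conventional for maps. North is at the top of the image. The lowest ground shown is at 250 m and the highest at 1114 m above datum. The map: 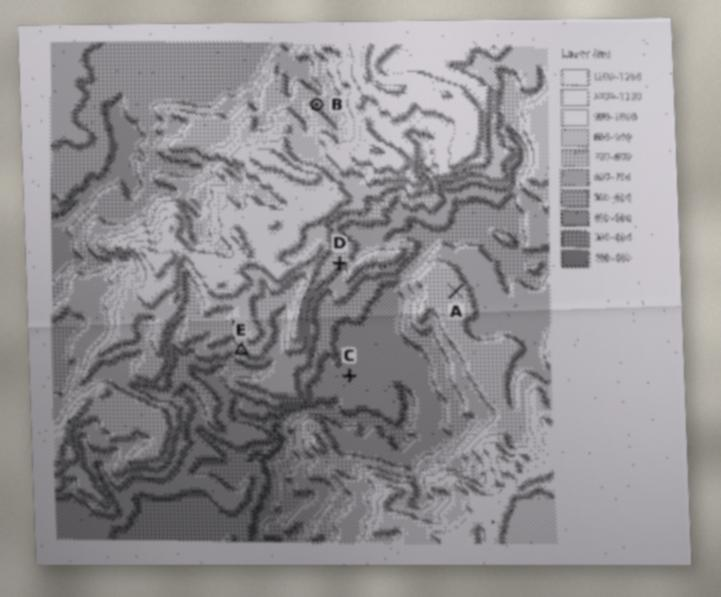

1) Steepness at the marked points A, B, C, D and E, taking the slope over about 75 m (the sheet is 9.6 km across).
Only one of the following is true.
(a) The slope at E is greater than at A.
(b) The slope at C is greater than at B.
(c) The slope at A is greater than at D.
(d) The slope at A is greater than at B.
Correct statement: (a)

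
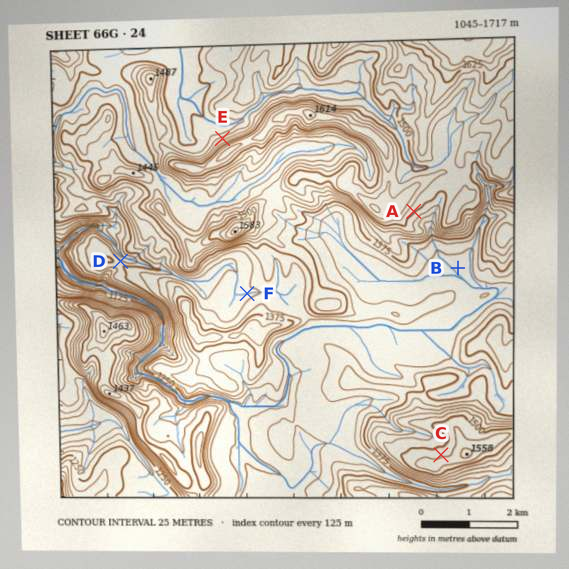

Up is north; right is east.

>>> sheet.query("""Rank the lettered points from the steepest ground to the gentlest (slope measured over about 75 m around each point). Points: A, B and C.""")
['A', 'C', 'B']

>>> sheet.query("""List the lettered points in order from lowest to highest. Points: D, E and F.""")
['D', 'F', 'E']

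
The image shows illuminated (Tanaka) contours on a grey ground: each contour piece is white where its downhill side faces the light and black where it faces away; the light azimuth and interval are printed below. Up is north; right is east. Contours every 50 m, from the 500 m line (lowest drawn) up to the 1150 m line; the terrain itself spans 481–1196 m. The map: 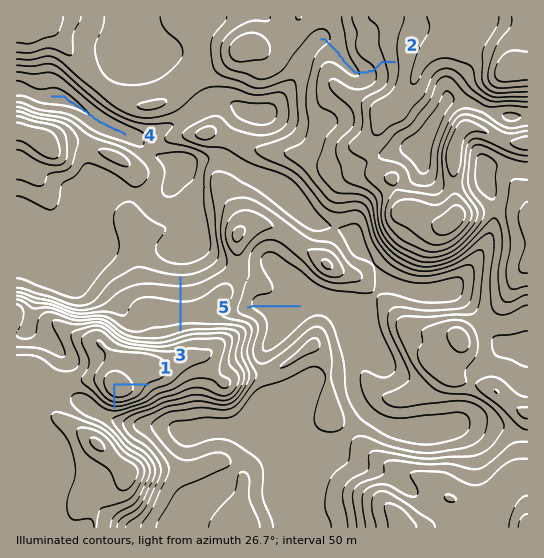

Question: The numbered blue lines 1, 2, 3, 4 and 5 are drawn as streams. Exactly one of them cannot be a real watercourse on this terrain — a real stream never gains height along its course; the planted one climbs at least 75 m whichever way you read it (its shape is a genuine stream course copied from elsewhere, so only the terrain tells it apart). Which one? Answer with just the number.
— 1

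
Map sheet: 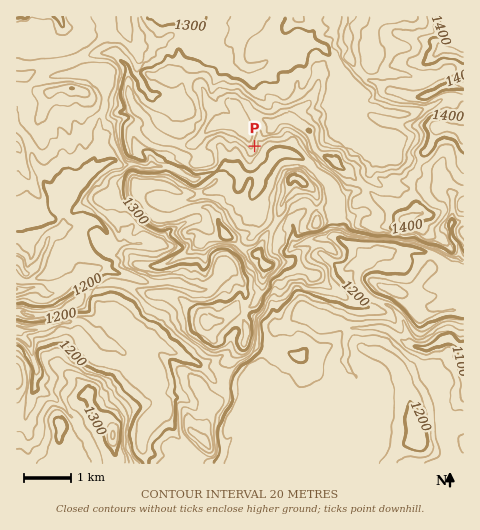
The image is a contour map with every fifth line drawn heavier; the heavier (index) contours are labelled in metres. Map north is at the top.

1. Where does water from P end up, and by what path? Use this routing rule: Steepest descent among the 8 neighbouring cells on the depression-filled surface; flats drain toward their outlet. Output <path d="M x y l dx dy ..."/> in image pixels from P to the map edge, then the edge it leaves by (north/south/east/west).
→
<path d="M255 146l5 0 5 5 5 1 0 2-1 4-16 15-4 0-4-4-23 0-1 2-4 0-10 5-3 0-7 4-7-1-12-10-6-2-13 0-1-1-17 1-9-3-13 0-3-3-6 0-16 10-23 22-1 3-7 7 0 24-4 5-5 2-6 4-2 8-10 20-5 6-4 1-5-4-1-5-2-2-2 0"/>
exit: west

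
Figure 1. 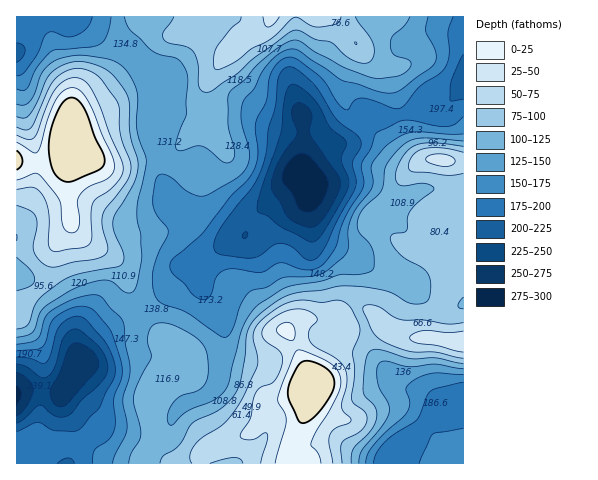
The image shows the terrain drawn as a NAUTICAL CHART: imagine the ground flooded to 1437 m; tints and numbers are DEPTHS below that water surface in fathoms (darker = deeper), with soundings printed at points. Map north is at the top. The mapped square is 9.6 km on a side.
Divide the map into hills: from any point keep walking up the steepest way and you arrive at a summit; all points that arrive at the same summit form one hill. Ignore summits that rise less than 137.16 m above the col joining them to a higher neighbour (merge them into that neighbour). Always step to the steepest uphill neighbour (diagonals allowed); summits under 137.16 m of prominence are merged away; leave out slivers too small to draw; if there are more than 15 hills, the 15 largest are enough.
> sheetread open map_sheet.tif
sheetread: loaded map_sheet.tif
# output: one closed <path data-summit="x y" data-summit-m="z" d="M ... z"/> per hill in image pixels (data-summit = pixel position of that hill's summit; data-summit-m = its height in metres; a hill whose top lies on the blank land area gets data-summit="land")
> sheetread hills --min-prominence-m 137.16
<path data-summit="land" d="M463 87l-17 19-6 2-17 0-28 8-12 0-8-3-4 11-13 13-11 6-14 3-15 9-64 62-10 19-27 13-15 13-10 5-18 21-27 20-32 16-13 9-25 32-15 31 1 9 8 15 2 10-5 33 323 1 5-13 36-35 31-9z"/><path data-summit="land" d="M75 16l-59 1 1 447 51-1 5-33-2-10-8-15-1-9 15-31 13-18 18-18 39-21 27-20 18-21 7-3 18-15 16-8-10 0-13-3-23-22-19-10-12-58-6-17 0-15 8-20-4-19-17-18-29-16z"/><path data-summit="271 17" data-summit-m="1359" d="M463 16l-387 1 23 20 38 22 14 14 7 23-8 20 0 15 6 17 11 55 2 4 18 9 23 22 17 3 17-5 10-19 64-62 15-9 14-3 11-6 13-13 4-11 8 3 12 0 22-7 23-1 6-2 18-19z"/>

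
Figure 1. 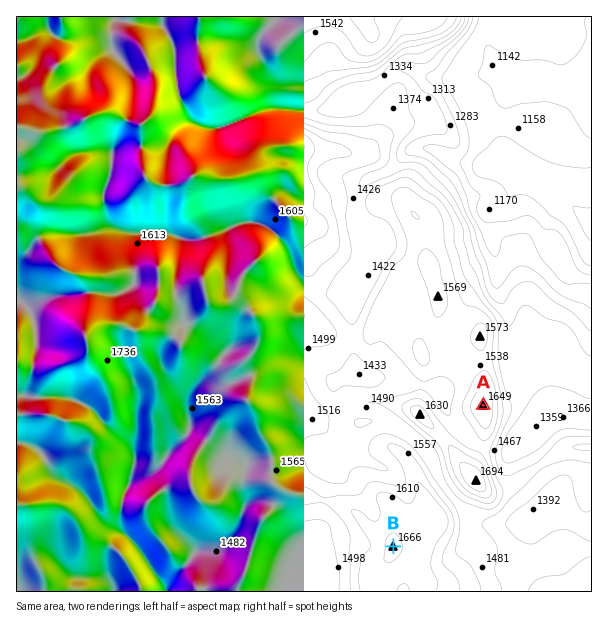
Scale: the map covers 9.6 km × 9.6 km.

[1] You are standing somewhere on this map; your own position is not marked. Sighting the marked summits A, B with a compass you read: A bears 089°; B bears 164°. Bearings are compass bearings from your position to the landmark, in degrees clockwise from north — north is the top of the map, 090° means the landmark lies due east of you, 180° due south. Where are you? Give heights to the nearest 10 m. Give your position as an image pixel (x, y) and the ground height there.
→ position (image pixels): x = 353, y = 408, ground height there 1470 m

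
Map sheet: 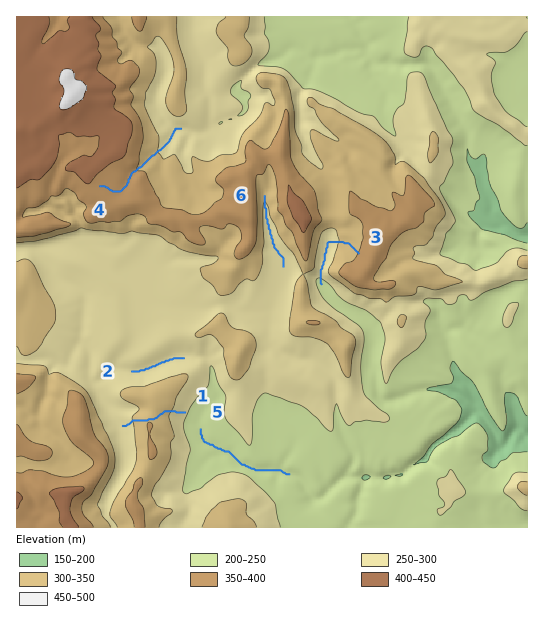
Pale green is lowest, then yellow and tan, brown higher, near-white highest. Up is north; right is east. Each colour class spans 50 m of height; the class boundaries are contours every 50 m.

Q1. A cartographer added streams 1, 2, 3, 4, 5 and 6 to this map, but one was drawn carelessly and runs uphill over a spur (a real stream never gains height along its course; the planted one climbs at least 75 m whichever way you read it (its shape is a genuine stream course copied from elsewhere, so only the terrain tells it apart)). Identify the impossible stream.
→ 1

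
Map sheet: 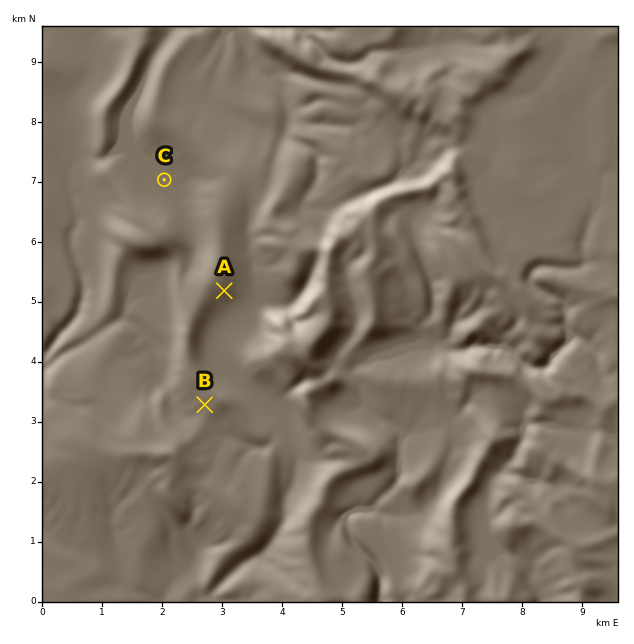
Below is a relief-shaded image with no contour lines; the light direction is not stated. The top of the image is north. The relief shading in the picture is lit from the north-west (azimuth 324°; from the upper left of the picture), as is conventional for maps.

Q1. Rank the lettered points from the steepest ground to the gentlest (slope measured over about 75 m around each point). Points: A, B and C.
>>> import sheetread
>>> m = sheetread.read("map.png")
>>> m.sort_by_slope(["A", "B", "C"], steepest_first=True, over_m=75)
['A', 'B', 'C']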